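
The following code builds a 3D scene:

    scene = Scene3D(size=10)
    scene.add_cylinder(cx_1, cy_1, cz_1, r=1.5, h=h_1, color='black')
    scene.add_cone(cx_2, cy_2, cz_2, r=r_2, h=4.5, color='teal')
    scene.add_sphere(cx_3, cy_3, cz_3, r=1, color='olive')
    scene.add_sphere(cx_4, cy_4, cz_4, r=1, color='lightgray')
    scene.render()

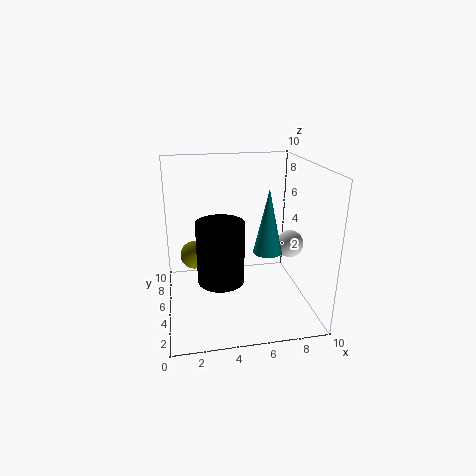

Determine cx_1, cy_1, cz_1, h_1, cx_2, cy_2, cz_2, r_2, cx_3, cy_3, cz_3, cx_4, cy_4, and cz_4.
cx_1 = 3.5, cy_1 = 3, cz_1 = 3, h_1 = 4, cx_2 = 7, cy_2 = 4.5, cz_2 = 4, r_2 = 1, cx_3 = 2, cy_3 = 6, cz_3 = 3.5, cx_4 = 9, cy_4 = 5.5, cz_4 = 4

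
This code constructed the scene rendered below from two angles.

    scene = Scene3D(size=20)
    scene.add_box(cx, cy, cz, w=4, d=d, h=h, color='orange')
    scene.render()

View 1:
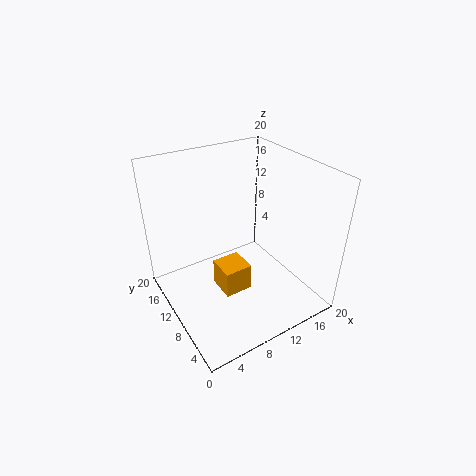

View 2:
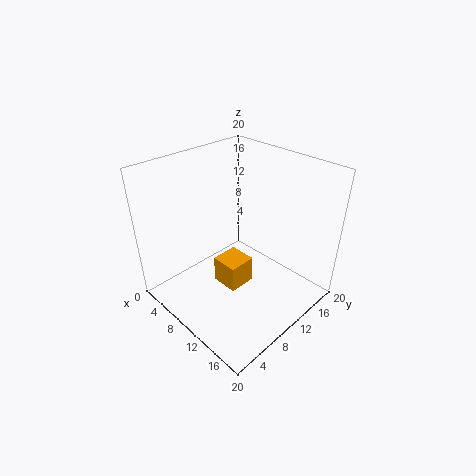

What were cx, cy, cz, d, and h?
cx = 7
cy = 8
cz = 2
d = 4
h = 4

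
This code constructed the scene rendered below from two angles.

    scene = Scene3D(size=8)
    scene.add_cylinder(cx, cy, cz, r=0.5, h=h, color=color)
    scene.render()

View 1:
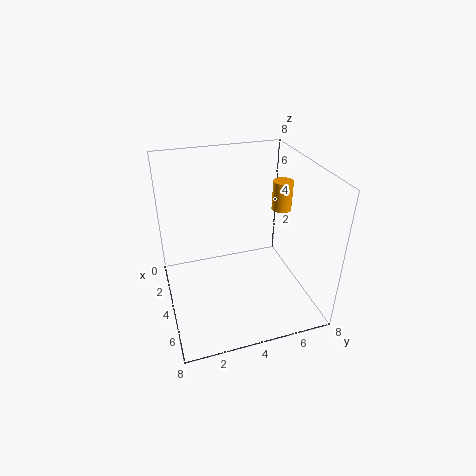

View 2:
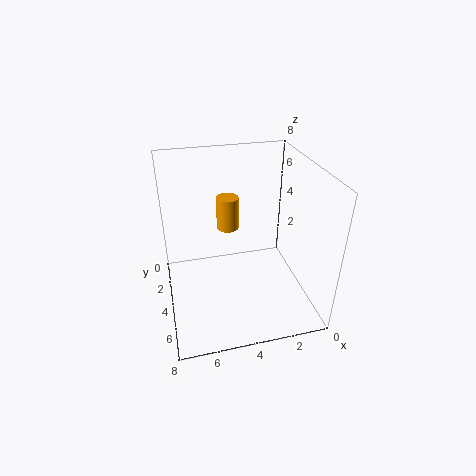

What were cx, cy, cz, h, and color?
cx = 5; cy = 6; cz = 6; h = 1.5; color = 'orange'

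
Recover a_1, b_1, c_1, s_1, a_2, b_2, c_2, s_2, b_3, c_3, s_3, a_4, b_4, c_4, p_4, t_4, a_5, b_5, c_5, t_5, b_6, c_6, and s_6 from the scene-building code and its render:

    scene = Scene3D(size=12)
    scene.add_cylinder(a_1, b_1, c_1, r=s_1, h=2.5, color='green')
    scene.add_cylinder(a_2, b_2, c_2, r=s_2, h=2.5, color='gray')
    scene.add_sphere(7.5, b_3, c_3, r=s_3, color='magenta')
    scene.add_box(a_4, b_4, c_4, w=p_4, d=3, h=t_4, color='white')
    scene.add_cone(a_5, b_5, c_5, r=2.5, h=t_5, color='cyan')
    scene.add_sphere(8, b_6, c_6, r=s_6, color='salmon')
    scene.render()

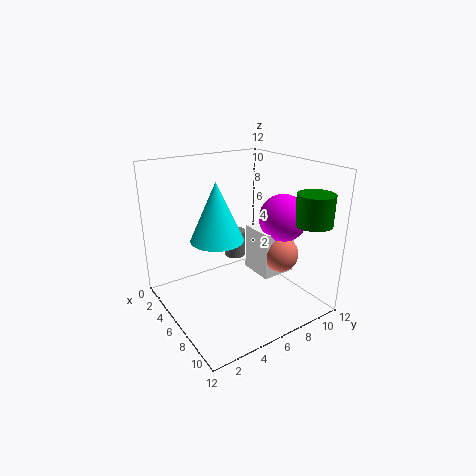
a_1 = 10; b_1 = 10.5; c_1 = 7.5; s_1 = 1.5; a_2 = 2.5; b_2 = 8; c_2 = 2.5; s_2 = 1; b_3 = 9.5; c_3 = 7.5; s_3 = 2; a_4 = 5; b_4 = 7.5; c_4 = 2.5; p_4 = 3; t_4 = 4; a_5 = 2.5; b_5 = 6; c_5 = 4.5; t_5 = 5.5; b_6 = 9; c_6 = 4.5; s_6 = 1.5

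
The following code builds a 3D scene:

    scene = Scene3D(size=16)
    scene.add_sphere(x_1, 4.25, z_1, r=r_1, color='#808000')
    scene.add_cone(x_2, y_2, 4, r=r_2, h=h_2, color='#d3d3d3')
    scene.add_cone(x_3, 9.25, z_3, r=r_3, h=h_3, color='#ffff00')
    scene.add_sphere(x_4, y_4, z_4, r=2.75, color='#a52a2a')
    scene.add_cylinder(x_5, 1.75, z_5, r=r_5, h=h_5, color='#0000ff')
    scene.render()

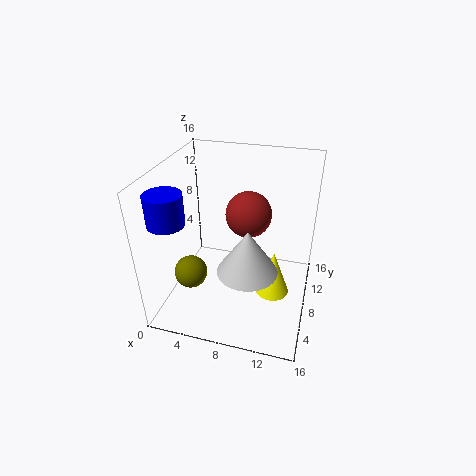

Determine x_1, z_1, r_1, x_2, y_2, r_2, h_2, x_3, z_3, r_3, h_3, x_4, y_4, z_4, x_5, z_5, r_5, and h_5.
x_1 = 3.75
z_1 = 5.25
r_1 = 1.75
x_2 = 9.25
y_2 = 7.5
r_2 = 3.5
h_2 = 5.25
x_3 = 12
z_3 = 0.25
r_3 = 2
h_3 = 5.5
x_4 = 8.25
y_4 = 11.75
z_4 = 9
x_5 = 3
z_5 = 12.5
r_5 = 1.75
h_5 = 3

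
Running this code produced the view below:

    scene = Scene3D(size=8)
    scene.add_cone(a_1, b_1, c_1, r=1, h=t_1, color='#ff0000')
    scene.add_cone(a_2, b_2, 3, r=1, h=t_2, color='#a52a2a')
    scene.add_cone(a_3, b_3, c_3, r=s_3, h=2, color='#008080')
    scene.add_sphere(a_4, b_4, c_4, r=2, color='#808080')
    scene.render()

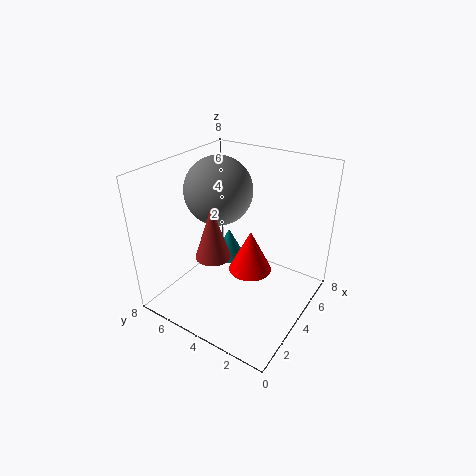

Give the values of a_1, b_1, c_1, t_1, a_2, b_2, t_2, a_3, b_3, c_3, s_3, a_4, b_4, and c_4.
a_1 = 2; b_1 = 2; c_1 = 4; t_1 = 2; a_2 = 3; b_2 = 5; t_2 = 3; a_3 = 6; b_3 = 6; c_3 = 1; s_3 = 1; a_4 = 5; b_4 = 6; c_4 = 6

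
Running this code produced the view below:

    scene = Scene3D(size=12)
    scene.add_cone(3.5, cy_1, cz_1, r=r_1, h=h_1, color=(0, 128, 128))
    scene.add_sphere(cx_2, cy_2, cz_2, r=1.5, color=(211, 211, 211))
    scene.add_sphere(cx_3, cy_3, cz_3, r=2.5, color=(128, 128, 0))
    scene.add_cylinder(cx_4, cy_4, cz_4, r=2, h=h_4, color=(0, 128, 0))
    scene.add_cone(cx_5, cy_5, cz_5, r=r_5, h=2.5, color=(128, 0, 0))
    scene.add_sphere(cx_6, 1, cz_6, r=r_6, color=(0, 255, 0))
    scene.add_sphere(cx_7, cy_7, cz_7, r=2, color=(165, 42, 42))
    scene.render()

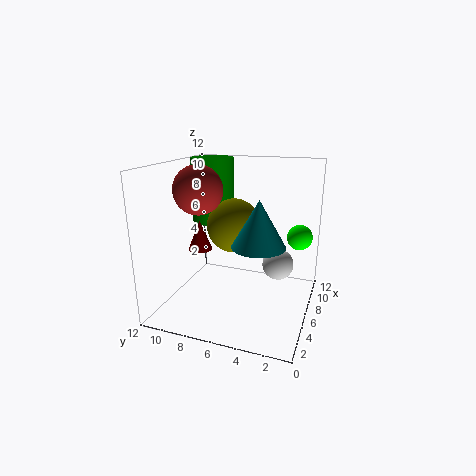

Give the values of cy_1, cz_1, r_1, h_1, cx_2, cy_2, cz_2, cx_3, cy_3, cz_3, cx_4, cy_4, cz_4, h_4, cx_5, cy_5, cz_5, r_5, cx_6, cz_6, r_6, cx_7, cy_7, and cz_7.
cy_1 = 3.5, cz_1 = 6.5, r_1 = 2, h_1 = 3.5, cx_2 = 10.5, cy_2 = 3.5, cz_2 = 2, cx_3 = 9, cy_3 = 7.5, cz_3 = 6, cx_4 = 10, cy_4 = 10, cz_4 = 6, h_4 = 6, cx_5 = 5, cy_5 = 9, cz_5 = 5, r_5 = 1, cx_6 = 6.5, cz_6 = 6.5, r_6 = 1, cx_7 = 5, cy_7 = 9, cz_7 = 10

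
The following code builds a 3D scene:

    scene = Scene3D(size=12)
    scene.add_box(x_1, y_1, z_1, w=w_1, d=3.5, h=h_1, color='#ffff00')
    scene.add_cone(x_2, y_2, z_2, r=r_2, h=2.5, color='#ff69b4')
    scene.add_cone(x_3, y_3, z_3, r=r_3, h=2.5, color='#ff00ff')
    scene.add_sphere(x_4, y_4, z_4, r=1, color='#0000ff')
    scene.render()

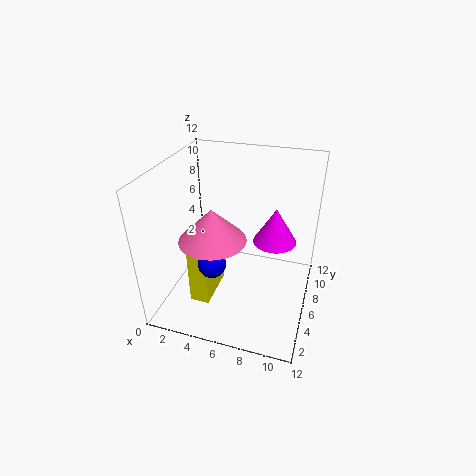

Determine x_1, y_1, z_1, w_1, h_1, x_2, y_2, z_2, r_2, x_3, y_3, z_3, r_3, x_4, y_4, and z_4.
x_1 = 3.5
y_1 = 1.5
z_1 = 2.5
w_1 = 1.5
h_1 = 5
x_2 = 5
y_2 = 3
z_2 = 7.5
r_2 = 2.5
x_3 = 9.5
y_3 = 3.5
z_3 = 8
r_3 = 1.5
x_4 = 5.5
y_4 = 1.5
z_4 = 6.5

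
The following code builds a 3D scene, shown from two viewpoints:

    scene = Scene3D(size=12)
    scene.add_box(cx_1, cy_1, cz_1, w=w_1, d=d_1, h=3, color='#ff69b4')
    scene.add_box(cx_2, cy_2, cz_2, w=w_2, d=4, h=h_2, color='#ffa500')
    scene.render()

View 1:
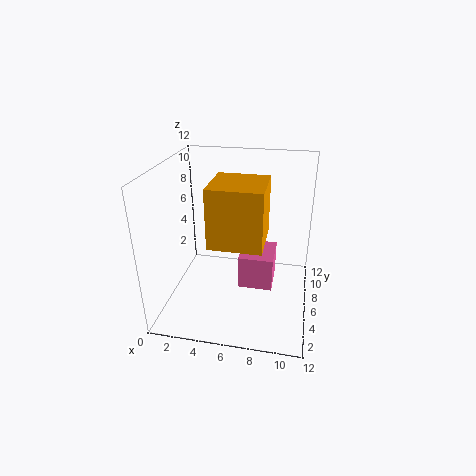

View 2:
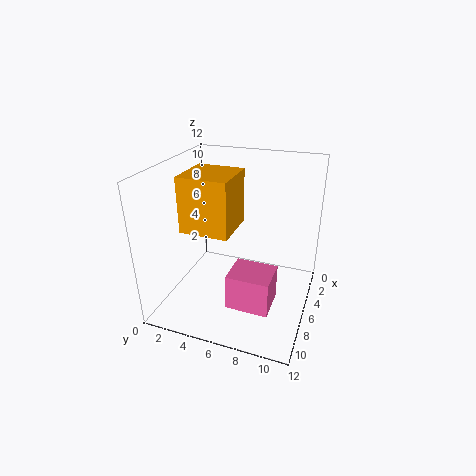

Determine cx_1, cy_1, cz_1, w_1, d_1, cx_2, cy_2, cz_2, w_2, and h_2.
cx_1 = 6; cy_1 = 6; cz_1 = 1; w_1 = 3; d_1 = 3.5; cx_2 = 4.5; cy_2 = 2; cz_2 = 7; w_2 = 4; h_2 = 4.5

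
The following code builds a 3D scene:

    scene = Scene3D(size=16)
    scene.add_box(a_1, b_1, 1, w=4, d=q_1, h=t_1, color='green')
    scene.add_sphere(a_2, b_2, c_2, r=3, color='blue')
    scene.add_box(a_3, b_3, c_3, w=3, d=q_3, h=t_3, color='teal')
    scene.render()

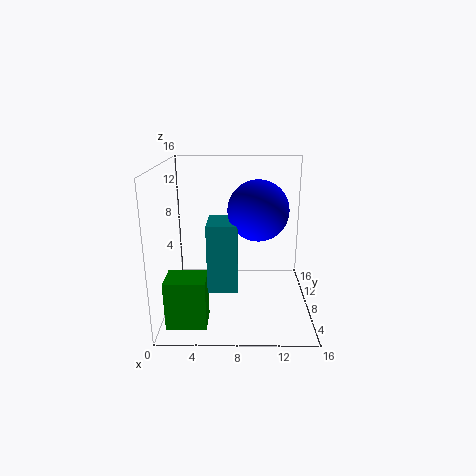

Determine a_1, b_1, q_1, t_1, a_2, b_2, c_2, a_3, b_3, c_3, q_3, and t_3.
a_1 = 1; b_1 = 1; q_1 = 3; t_1 = 5; a_2 = 10; b_2 = 5; c_2 = 12; a_3 = 5; b_3 = 3; c_3 = 4; q_3 = 4; t_3 = 7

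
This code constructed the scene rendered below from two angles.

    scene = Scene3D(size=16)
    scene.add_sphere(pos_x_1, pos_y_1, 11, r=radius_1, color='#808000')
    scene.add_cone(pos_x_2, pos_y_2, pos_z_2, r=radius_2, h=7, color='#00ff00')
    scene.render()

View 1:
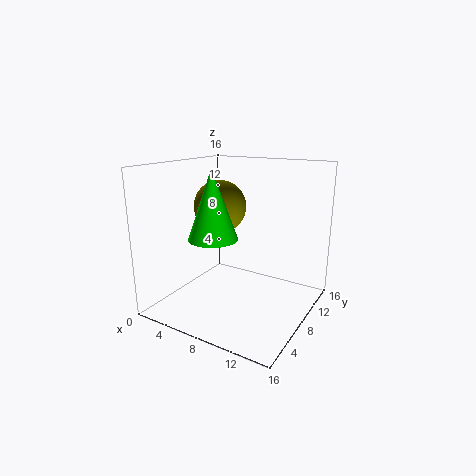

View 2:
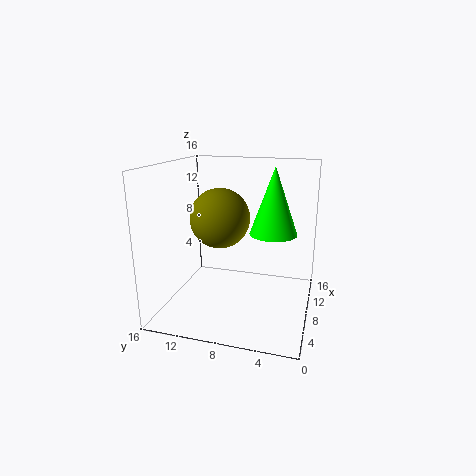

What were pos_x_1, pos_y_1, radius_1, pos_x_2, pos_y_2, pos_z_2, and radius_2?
pos_x_1 = 5; pos_y_1 = 9; radius_1 = 3; pos_x_2 = 7.5; pos_y_2 = 4; pos_z_2 = 9; radius_2 = 2.5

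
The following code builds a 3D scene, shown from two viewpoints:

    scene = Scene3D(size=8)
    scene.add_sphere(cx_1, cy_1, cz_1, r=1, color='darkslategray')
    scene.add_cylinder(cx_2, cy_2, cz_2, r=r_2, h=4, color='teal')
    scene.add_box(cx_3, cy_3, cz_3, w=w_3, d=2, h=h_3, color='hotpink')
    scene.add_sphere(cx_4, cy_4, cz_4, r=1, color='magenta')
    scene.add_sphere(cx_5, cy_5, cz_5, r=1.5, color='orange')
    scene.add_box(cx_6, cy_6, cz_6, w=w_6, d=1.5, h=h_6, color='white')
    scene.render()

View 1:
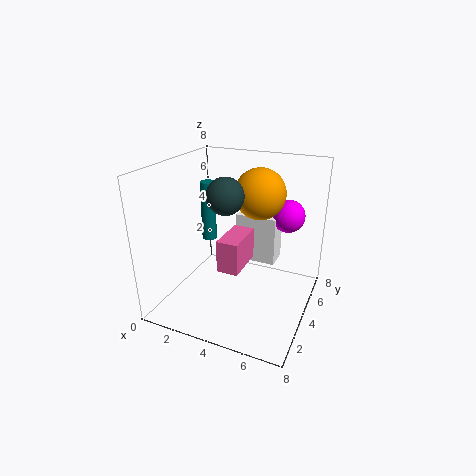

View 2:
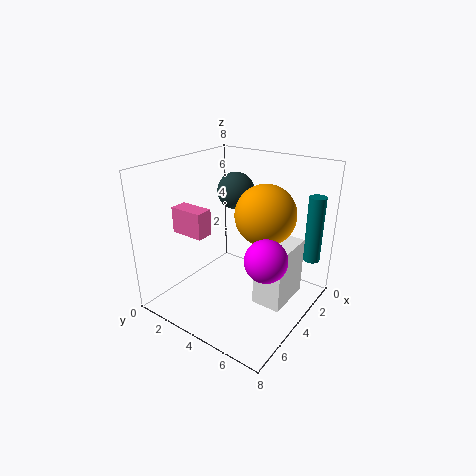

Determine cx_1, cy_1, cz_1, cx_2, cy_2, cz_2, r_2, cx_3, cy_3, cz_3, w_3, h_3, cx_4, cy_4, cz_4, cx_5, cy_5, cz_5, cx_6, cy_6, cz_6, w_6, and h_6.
cx_1 = 3.5, cy_1 = 3.5, cz_1 = 6.5, cx_2 = 0.5, cy_2 = 7, cz_2 = 2, r_2 = 0.5, cx_3 = 4.5, cy_3 = 0.5, cz_3 = 4, w_3 = 1, h_3 = 1.5, cx_4 = 6, cy_4 = 7, cz_4 = 4.5, cx_5 = 4.5, cy_5 = 6, cz_5 = 6, cx_6 = 3, cy_6 = 6, cz_6 = 1.5, w_6 = 2.5, h_6 = 3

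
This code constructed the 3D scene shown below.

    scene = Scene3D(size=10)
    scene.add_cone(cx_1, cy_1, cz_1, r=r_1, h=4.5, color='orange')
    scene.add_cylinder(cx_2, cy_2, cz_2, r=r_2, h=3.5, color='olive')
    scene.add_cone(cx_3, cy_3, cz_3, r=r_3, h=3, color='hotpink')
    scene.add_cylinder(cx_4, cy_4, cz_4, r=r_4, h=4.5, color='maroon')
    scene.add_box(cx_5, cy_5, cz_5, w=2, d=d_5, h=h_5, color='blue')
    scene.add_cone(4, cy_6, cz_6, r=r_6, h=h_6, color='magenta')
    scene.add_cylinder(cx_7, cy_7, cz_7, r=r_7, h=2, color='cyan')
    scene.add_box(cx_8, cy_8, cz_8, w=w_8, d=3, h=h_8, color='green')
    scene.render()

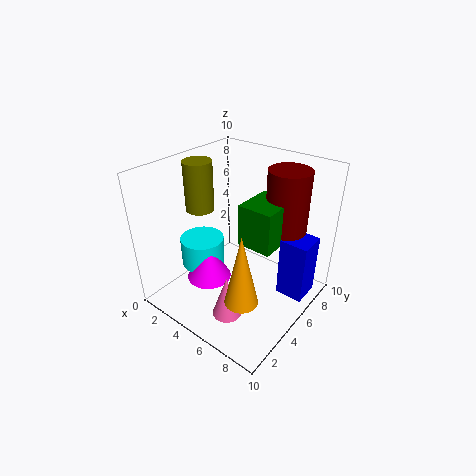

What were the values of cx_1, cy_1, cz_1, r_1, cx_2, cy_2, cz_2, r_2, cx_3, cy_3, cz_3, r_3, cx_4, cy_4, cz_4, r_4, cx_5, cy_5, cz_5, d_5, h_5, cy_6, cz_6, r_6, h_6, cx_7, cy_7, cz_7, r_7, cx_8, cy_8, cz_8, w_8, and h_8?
cx_1 = 8
cy_1 = 1.5
cz_1 = 3.5
r_1 = 1
cx_2 = 2
cy_2 = 4.5
cz_2 = 6.5
r_2 = 1
cx_3 = 6
cy_3 = 2.5
cz_3 = 0.5
r_3 = 1
cx_4 = 7
cy_4 = 8
cz_4 = 5
r_4 = 1.5
cx_5 = 7.5
cy_5 = 6.5
cz_5 = 0.5
d_5 = 2
h_5 = 4.5
cy_6 = 3
cz_6 = 2.5
r_6 = 1.5
h_6 = 2.5
cx_7 = 3
cy_7 = 3.5
cz_7 = 3
r_7 = 1.5
cx_8 = 5
cy_8 = 5
cz_8 = 4.5
w_8 = 2.5
h_8 = 3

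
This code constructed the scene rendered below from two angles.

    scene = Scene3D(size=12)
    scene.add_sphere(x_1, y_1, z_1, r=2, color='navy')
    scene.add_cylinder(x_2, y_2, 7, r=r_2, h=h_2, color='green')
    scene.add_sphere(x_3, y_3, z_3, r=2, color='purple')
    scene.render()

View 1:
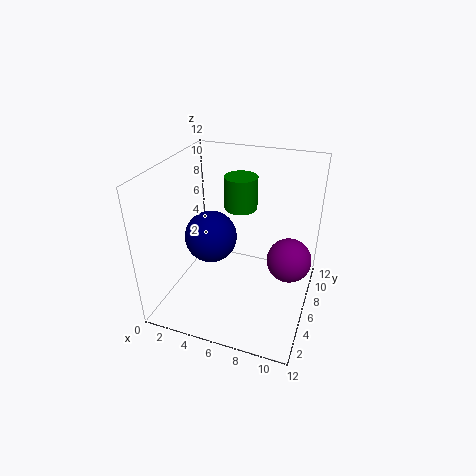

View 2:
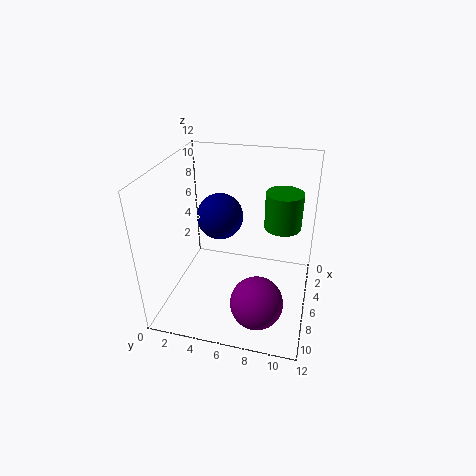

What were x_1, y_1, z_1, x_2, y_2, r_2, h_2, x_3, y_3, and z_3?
x_1 = 4.5; y_1 = 4; z_1 = 7; x_2 = 5; y_2 = 9.5; r_2 = 1.5; h_2 = 3; x_3 = 10; y_3 = 8.5; z_3 = 3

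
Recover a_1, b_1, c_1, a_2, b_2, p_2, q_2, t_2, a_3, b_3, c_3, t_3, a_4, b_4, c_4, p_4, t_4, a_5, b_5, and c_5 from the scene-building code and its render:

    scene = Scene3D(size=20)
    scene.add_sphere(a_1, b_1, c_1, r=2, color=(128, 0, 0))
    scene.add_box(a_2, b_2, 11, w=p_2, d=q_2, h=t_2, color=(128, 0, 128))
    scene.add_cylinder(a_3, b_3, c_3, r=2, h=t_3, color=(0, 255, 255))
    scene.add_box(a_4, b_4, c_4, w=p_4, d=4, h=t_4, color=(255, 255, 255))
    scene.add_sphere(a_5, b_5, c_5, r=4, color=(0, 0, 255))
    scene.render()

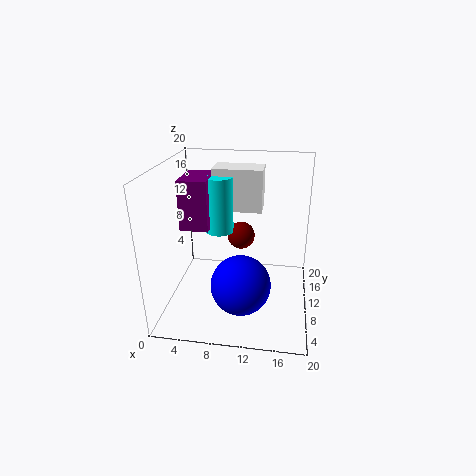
a_1 = 10, b_1 = 13, c_1 = 9, a_2 = 2, b_2 = 9, p_2 = 4, q_2 = 6, t_2 = 7, a_3 = 7, b_3 = 12, c_3 = 10, t_3 = 8, a_4 = 6, b_4 = 12, c_4 = 13, p_4 = 7, t_4 = 6, a_5 = 11, b_5 = 6, c_5 = 5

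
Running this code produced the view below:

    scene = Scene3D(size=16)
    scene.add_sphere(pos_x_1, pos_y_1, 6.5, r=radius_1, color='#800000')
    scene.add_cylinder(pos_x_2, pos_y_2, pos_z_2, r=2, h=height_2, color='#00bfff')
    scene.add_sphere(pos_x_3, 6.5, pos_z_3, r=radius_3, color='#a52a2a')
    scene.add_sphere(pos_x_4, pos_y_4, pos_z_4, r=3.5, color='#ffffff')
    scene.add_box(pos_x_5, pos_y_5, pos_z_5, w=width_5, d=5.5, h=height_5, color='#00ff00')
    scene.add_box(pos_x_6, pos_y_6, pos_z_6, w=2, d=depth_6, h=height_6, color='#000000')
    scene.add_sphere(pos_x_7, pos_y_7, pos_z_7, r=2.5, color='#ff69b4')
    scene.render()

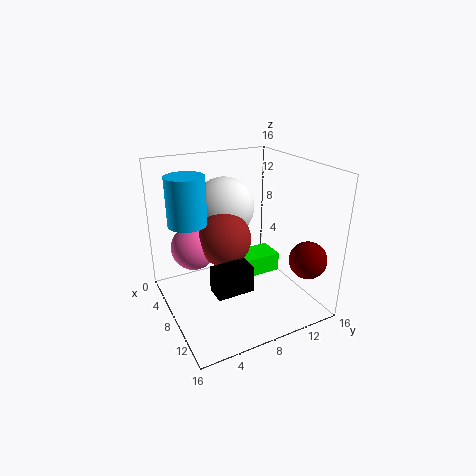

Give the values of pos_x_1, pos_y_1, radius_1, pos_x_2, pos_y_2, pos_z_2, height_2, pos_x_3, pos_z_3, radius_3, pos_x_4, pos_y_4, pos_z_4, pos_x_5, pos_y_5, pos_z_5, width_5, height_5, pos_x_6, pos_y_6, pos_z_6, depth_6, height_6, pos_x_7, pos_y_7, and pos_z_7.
pos_x_1 = 13.5; pos_y_1 = 13.5; radius_1 = 2; pos_x_2 = 7.5; pos_y_2 = 2.5; pos_z_2 = 10.5; height_2 = 5; pos_x_3 = 7.5; pos_z_3 = 8; radius_3 = 3; pos_x_4 = 4.5; pos_y_4 = 8; pos_z_4 = 10.5; pos_x_5 = 2; pos_y_5 = 10; pos_z_5 = 0.5; width_5 = 3.5; height_5 = 2.5; pos_x_6 = 13; pos_y_6 = 2.5; pos_z_6 = 6; depth_6 = 3.5; height_6 = 2.5; pos_x_7 = 6; pos_y_7 = 3.5; pos_z_7 = 7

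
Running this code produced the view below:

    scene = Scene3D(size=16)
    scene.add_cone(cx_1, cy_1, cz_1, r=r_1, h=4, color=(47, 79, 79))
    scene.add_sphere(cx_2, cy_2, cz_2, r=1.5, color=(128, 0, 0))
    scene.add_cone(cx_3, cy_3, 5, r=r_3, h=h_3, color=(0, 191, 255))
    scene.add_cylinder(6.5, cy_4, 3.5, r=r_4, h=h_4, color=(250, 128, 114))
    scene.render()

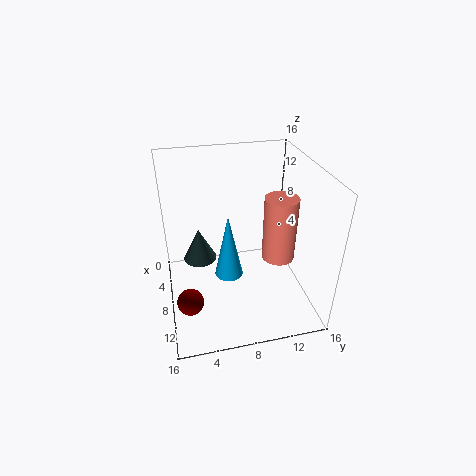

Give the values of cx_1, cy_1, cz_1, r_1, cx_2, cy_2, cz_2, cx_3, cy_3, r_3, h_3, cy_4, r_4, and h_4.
cx_1 = 4.5
cy_1 = 4
cz_1 = 3.5
r_1 = 2
cx_2 = 10
cy_2 = 2
cz_2 = 1.5
cx_3 = 10
cy_3 = 6.5
r_3 = 1.5
h_3 = 7
cy_4 = 13.5
r_4 = 2
h_4 = 8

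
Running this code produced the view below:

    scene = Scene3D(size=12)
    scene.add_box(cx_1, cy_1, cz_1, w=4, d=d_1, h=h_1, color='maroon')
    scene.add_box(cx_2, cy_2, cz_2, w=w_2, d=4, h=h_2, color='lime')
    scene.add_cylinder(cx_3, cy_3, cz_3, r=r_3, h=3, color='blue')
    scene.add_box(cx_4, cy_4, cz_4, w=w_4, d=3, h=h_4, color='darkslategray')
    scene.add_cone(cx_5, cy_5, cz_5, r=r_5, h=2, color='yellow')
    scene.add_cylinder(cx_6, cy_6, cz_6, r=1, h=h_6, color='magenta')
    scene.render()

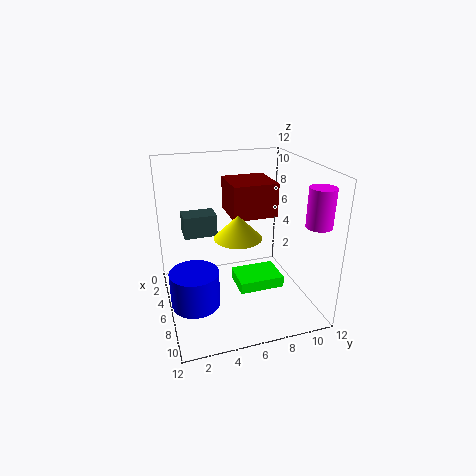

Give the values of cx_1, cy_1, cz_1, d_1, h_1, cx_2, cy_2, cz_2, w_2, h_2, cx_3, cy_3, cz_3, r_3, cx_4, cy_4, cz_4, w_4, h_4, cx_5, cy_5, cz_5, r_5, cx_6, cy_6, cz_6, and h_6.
cx_1 = 1; cy_1 = 6; cz_1 = 7; d_1 = 4; h_1 = 3; cx_2 = 4; cy_2 = 6; cz_2 = 1; w_2 = 3; h_2 = 1; cx_3 = 7; cy_3 = 2; cz_3 = 1; r_3 = 2; cx_4 = 1; cy_4 = 2; cz_4 = 5; w_4 = 2; h_4 = 2; cx_5 = 6; cy_5 = 6; cz_5 = 6; r_5 = 2; cx_6 = 10; cy_6 = 11; cz_6 = 8; h_6 = 3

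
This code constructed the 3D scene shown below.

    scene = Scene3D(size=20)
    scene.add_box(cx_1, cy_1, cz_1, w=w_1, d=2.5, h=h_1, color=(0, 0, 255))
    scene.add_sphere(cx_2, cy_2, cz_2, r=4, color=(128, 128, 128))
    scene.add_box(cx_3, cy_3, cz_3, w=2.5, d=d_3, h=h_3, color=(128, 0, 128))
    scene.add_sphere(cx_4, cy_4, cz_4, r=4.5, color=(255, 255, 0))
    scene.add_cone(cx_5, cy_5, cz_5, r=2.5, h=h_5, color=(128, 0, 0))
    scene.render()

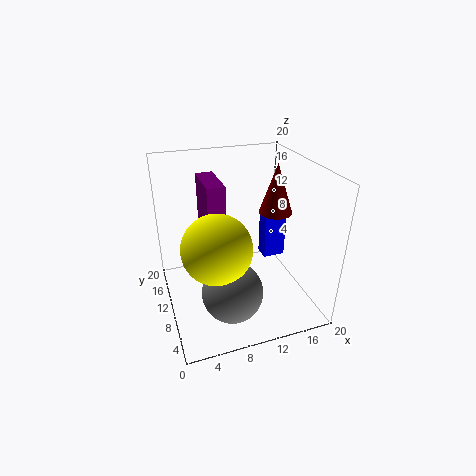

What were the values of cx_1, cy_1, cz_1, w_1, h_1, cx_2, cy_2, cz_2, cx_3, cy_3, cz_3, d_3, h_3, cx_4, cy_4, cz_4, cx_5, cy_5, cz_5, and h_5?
cx_1 = 16
cy_1 = 14
cz_1 = 3
w_1 = 3.5
h_1 = 8
cx_2 = 7.5
cy_2 = 5
cz_2 = 5
cx_3 = 6
cy_3 = 10.5
cz_3 = 9
d_3 = 6.5
h_3 = 8.5
cx_4 = 6
cy_4 = 6.5
cz_4 = 11
cx_5 = 17
cy_5 = 13
cz_5 = 11.5
h_5 = 7.5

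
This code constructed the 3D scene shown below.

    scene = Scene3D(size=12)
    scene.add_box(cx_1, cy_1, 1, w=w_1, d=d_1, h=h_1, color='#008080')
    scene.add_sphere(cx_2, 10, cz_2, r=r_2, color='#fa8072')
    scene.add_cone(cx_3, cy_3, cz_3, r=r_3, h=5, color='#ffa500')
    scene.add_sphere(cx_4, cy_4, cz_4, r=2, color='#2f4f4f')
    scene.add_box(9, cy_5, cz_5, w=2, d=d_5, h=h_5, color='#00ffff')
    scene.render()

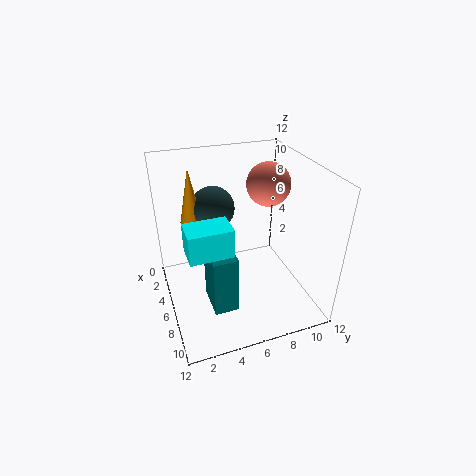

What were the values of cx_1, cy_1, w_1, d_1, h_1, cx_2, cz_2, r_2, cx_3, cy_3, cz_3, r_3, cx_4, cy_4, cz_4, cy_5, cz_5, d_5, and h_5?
cx_1 = 6
cy_1 = 3
w_1 = 3
d_1 = 2
h_1 = 5
cx_2 = 3
cz_2 = 9
r_2 = 2
cx_3 = 2
cy_3 = 3
cz_3 = 6
r_3 = 1
cx_4 = 2
cy_4 = 5
cz_4 = 7
cy_5 = 1
cz_5 = 8
d_5 = 3
h_5 = 2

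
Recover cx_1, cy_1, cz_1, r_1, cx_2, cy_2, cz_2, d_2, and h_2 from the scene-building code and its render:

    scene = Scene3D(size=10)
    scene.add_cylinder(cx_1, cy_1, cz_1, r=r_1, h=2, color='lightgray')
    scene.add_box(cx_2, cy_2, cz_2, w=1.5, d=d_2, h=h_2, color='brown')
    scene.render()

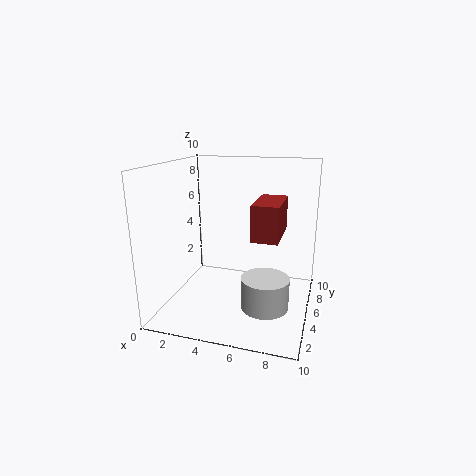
cx_1 = 7.5, cy_1 = 2.5, cz_1 = 1.5, r_1 = 1.5, cx_2 = 7, cy_2 = 0.5, cz_2 = 6.5, d_2 = 3, h_2 = 2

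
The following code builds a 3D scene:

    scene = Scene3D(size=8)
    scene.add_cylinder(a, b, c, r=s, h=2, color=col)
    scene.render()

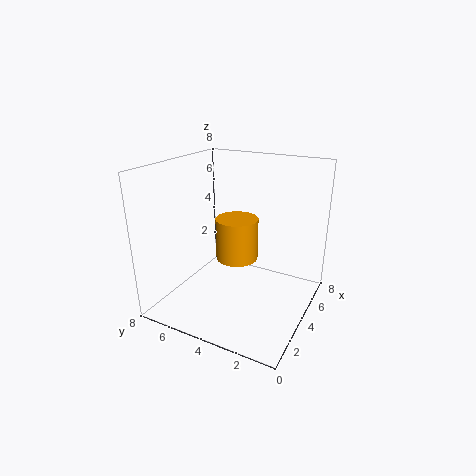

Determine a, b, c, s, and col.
a = 2; b = 3; c = 4; s = 1; col = 'orange'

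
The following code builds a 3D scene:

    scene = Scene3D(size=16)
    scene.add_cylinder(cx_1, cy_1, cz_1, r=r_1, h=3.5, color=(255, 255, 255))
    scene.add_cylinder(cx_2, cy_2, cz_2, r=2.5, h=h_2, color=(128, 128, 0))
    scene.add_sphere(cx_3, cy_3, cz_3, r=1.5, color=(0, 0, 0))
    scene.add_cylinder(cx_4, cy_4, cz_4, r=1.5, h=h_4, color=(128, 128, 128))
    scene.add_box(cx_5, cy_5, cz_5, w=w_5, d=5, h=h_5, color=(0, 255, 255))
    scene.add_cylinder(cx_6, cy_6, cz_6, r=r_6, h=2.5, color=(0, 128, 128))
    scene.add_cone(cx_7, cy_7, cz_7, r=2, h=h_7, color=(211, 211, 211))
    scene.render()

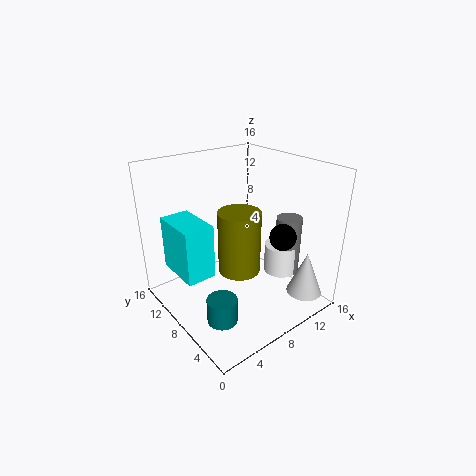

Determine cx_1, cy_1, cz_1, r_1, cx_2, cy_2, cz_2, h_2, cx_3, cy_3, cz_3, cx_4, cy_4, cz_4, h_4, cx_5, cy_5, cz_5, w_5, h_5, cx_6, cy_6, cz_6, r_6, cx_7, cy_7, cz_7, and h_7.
cx_1 = 13.5, cy_1 = 6.5, cz_1 = 2.5, r_1 = 2, cx_2 = 9, cy_2 = 9, cz_2 = 3, h_2 = 7.5, cx_3 = 12, cy_3 = 5, cz_3 = 8, cx_4 = 14, cy_4 = 6, cz_4 = 2.5, h_4 = 7, cx_5 = 0.5, cy_5 = 6, cz_5 = 6, w_5 = 3, h_5 = 5.5, cx_6 = 2.5, cy_6 = 3.5, cz_6 = 2.5, r_6 = 1.5, cx_7 = 13.5, cy_7 = 2.5, cz_7 = 1.5, h_7 = 5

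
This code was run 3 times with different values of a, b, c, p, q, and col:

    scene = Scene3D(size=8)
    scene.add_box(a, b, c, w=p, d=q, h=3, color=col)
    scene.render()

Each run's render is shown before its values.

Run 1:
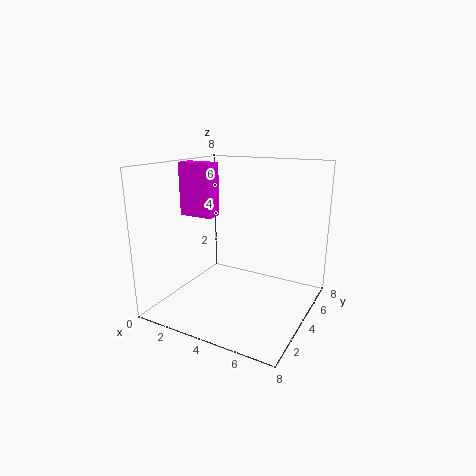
a = 0.5; b = 3.5; c = 5; p = 2; q = 1; col = 'magenta'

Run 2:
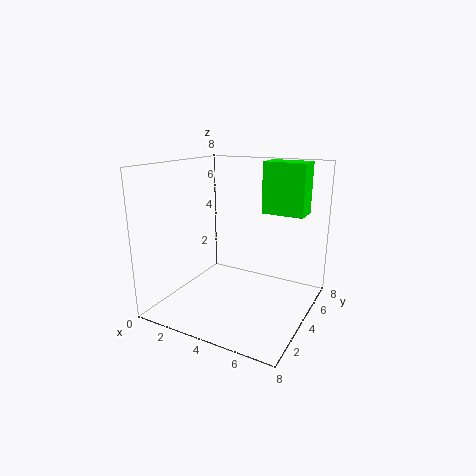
a = 4.5; b = 6; c = 5; p = 2.5; q = 1.5; col = 'lime'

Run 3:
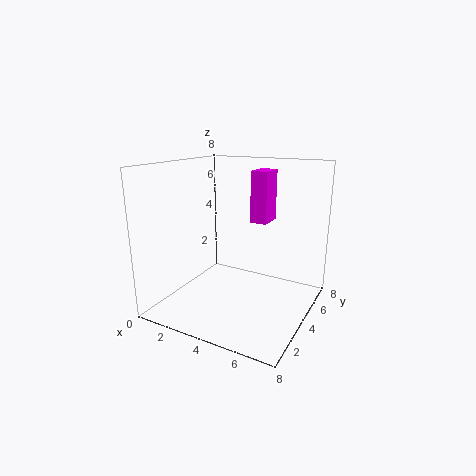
a = 4; b = 5.5; c = 4.5; p = 1; q = 1.5; col = 'magenta'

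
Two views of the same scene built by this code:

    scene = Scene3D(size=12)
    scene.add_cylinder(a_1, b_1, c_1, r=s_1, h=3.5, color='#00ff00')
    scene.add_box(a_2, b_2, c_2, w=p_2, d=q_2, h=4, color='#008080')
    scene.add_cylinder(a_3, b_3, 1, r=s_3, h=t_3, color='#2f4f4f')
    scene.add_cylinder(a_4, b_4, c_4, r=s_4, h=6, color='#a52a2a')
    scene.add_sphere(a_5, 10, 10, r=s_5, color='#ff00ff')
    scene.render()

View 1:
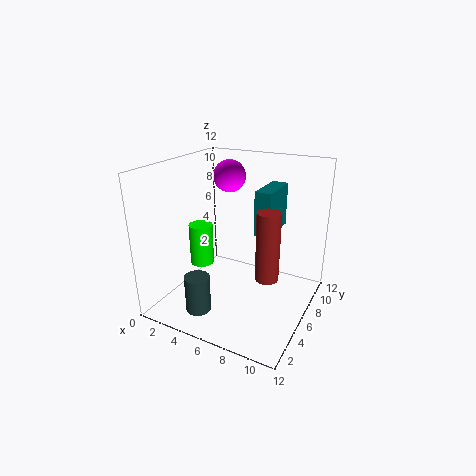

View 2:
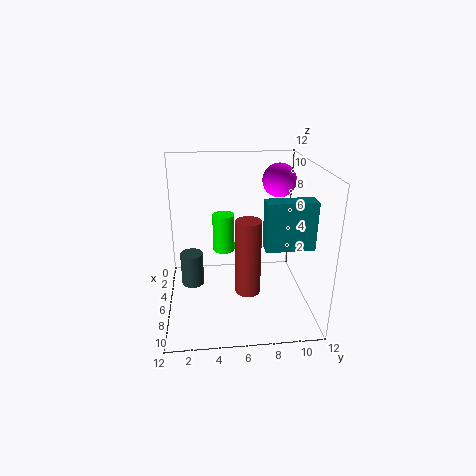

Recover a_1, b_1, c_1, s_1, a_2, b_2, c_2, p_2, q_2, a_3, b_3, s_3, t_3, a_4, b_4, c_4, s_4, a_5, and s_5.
a_1 = 3, b_1 = 5, c_1 = 3.5, s_1 = 1, a_2 = 6.5, b_2 = 8, c_2 = 5.5, p_2 = 1.5, q_2 = 4, a_3 = 4.5, b_3 = 2, s_3 = 1, t_3 = 3, a_4 = 8.5, b_4 = 6.5, c_4 = 2.5, s_4 = 1, a_5 = 3, s_5 = 1.5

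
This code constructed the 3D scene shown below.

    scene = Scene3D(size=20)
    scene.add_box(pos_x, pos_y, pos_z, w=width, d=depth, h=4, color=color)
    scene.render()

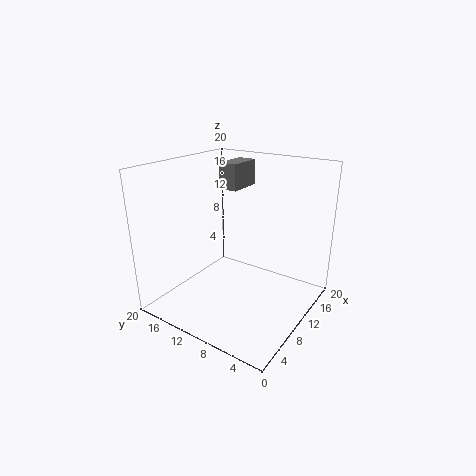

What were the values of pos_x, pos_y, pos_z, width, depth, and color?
pos_x = 14.5; pos_y = 13.5; pos_z = 15; width = 5.5; depth = 3; color = 'gray'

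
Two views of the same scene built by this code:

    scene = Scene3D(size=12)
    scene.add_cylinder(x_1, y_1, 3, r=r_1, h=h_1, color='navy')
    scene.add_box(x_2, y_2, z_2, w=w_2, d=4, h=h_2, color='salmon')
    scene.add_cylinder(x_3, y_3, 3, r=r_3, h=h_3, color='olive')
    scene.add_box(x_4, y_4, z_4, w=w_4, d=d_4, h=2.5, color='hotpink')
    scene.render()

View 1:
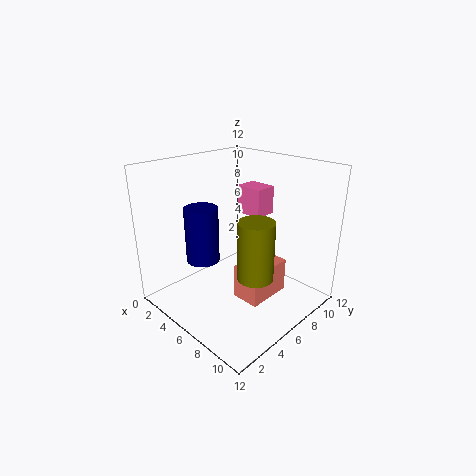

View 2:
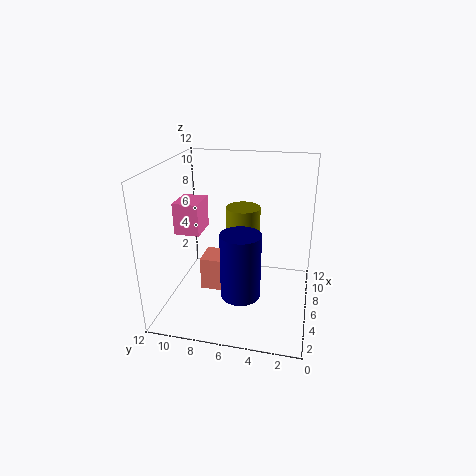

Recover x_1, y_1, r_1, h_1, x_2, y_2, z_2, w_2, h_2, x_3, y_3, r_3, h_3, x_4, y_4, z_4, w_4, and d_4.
x_1 = 2.5, y_1 = 5, r_1 = 1.5, h_1 = 5, x_2 = 6, y_2 = 5.5, z_2 = 0.5, w_2 = 2.5, h_2 = 3, x_3 = 8, y_3 = 6, r_3 = 1.5, h_3 = 5, x_4 = 3.5, y_4 = 8.5, z_4 = 7, w_4 = 2.5, d_4 = 2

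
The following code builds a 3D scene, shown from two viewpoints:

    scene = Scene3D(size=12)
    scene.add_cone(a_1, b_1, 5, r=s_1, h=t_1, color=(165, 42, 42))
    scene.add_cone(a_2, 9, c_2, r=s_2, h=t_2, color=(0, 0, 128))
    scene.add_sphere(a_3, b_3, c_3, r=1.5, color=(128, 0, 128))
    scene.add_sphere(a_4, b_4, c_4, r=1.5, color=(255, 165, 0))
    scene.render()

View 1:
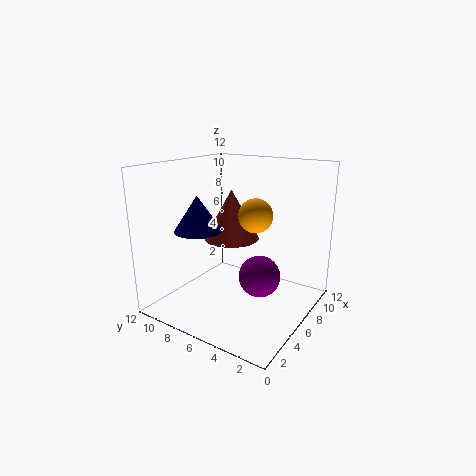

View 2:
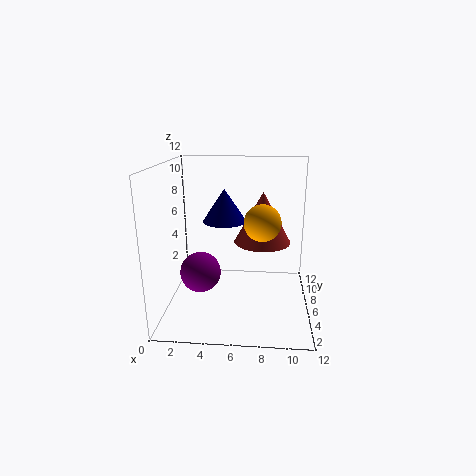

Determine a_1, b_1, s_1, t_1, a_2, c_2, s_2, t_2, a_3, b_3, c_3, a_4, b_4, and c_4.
a_1 = 8
b_1 = 8
s_1 = 2.5
t_1 = 4.5
a_2 = 4.5
c_2 = 6.5
s_2 = 2
t_2 = 3
a_3 = 3.5
b_3 = 2.5
c_3 = 4.5
a_4 = 8
b_4 = 5.5
c_4 = 7.5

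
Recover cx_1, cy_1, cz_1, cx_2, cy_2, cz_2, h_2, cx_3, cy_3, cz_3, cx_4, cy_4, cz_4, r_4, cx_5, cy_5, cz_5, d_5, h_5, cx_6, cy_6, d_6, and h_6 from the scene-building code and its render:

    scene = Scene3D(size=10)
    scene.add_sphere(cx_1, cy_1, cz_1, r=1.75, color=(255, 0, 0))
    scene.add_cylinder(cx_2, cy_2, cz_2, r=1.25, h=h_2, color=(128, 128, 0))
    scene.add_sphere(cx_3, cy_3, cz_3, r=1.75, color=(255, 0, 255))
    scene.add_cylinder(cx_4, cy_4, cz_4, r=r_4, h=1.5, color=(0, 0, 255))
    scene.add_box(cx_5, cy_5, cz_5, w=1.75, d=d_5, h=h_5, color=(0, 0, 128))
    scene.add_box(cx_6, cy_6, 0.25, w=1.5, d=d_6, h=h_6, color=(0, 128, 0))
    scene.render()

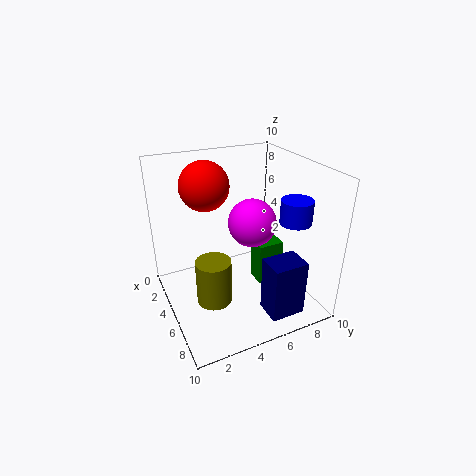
cx_1 = 2.75; cy_1 = 3.5; cz_1 = 8.25; cx_2 = 5.25; cy_2 = 3; cz_2 = 0.5; h_2 = 3.25; cx_3 = 4.25; cy_3 = 6.5; cz_3 = 5.5; cx_4 = 8; cy_4 = 7.5; cz_4 = 7; r_4 = 1; cx_5 = 8; cy_5 = 5.25; cz_5 = 1.25; d_5 = 2.25; h_5 = 3.75; cx_6 = 3.25; cy_6 = 7; d_6 = 2; h_6 = 3.25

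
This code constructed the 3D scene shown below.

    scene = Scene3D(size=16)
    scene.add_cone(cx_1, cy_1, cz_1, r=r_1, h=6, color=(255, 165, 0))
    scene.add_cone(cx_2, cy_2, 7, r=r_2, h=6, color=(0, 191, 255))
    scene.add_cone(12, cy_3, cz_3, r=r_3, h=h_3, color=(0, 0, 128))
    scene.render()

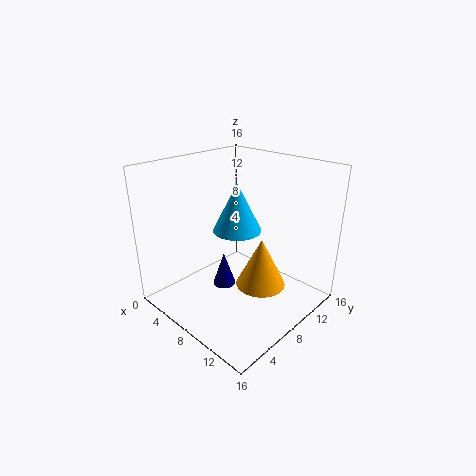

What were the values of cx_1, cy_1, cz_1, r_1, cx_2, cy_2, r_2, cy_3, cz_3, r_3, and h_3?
cx_1 = 9, cy_1 = 11, cz_1 = 1, r_1 = 3, cx_2 = 5, cy_2 = 11, r_2 = 3, cy_3 = 2, cz_3 = 7, r_3 = 1, h_3 = 3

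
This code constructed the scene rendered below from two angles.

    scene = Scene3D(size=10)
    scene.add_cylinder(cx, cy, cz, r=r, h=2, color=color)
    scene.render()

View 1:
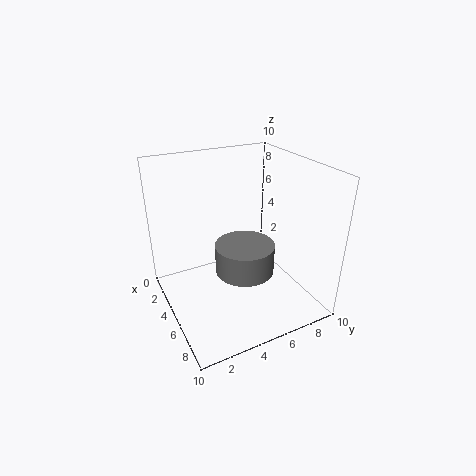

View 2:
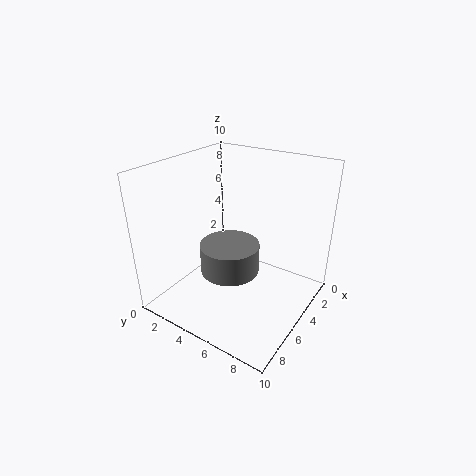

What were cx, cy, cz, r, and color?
cx = 6
cy = 5
cz = 3
r = 2
color = 'gray'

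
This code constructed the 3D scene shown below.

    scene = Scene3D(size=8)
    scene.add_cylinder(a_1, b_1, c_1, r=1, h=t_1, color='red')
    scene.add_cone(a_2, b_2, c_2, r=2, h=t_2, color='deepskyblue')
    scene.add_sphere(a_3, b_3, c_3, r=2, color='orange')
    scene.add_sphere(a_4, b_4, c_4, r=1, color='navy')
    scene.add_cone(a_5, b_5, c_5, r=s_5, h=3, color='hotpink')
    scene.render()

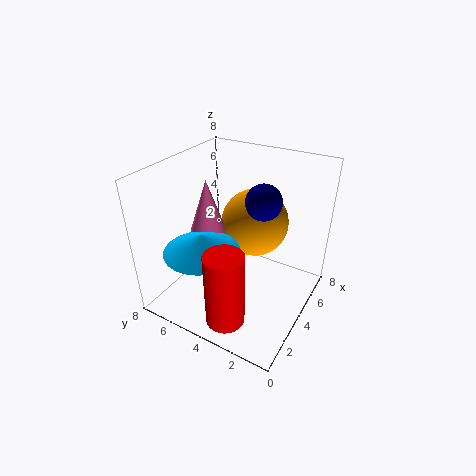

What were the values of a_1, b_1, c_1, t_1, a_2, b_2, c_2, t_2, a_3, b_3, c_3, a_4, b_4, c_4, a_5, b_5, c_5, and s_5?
a_1 = 1; b_1 = 3; c_1 = 1; t_1 = 4; a_2 = 2; b_2 = 5; c_2 = 4; t_2 = 1; a_3 = 6; b_3 = 4; c_3 = 4; a_4 = 5; b_4 = 3; c_4 = 6; a_5 = 4; b_5 = 6; c_5 = 4; s_5 = 1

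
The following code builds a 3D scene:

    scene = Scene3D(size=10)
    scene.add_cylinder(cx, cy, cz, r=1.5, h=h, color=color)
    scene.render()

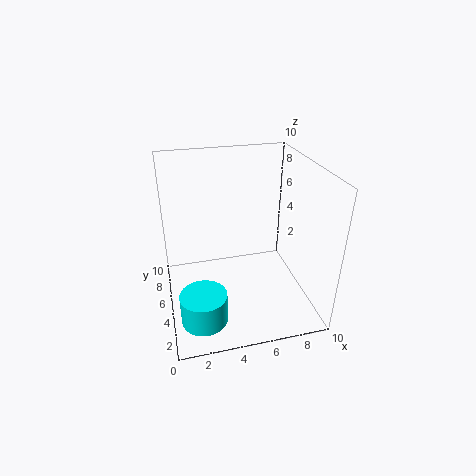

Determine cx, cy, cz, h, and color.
cx = 2
cy = 2
cz = 1
h = 2
color = 'cyan'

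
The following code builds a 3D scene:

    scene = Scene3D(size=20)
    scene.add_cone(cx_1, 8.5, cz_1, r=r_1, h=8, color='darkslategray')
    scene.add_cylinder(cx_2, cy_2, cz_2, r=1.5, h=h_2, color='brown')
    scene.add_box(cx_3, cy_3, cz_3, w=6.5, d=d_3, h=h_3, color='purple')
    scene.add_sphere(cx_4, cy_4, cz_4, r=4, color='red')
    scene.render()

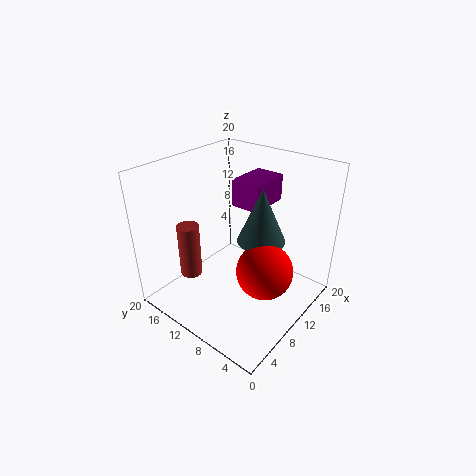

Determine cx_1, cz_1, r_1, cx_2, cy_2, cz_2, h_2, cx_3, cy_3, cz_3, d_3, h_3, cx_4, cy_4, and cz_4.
cx_1 = 13.5
cz_1 = 8.5
r_1 = 3.5
cx_2 = 5
cy_2 = 14.5
cz_2 = 5
h_2 = 7.5
cx_3 = 13.5
cy_3 = 9.5
cz_3 = 12.5
d_3 = 4.5
h_3 = 4
cx_4 = 11
cy_4 = 6
cz_4 = 5.5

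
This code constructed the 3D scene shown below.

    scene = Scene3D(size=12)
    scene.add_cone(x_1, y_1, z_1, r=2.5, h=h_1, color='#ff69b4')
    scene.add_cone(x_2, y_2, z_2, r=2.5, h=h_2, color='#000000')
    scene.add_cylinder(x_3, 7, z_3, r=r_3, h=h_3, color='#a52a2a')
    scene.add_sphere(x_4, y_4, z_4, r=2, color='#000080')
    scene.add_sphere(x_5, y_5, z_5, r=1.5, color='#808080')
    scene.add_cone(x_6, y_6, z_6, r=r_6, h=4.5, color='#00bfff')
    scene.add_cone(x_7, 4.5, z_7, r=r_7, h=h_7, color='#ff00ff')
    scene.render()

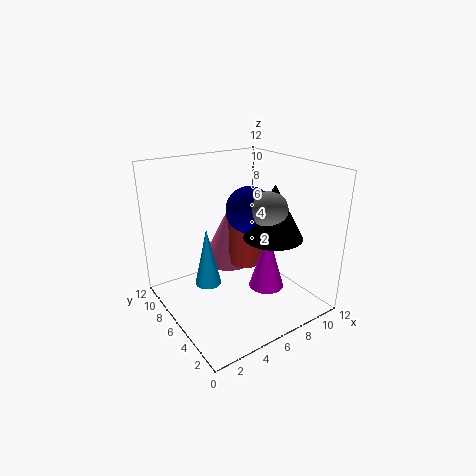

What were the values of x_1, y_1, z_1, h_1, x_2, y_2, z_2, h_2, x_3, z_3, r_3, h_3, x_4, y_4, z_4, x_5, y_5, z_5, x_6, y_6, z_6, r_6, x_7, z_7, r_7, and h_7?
x_1 = 7
y_1 = 9
z_1 = 2.5
h_1 = 5
x_2 = 8.5
y_2 = 4.5
z_2 = 6
h_2 = 4.5
x_3 = 7.5
z_3 = 3
r_3 = 1.5
h_3 = 4.5
x_4 = 7.5
y_4 = 6.5
z_4 = 8
x_5 = 8
y_5 = 4.5
z_5 = 8.5
x_6 = 2.5
y_6 = 5
z_6 = 3.5
r_6 = 1
x_7 = 8
z_7 = 1.5
r_7 = 1.5
h_7 = 5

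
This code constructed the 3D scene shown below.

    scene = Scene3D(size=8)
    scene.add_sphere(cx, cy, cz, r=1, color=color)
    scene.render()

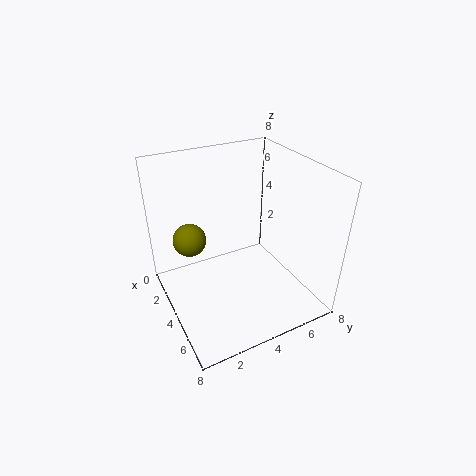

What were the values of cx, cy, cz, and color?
cx = 1.5; cy = 2; cz = 3; color = 'olive'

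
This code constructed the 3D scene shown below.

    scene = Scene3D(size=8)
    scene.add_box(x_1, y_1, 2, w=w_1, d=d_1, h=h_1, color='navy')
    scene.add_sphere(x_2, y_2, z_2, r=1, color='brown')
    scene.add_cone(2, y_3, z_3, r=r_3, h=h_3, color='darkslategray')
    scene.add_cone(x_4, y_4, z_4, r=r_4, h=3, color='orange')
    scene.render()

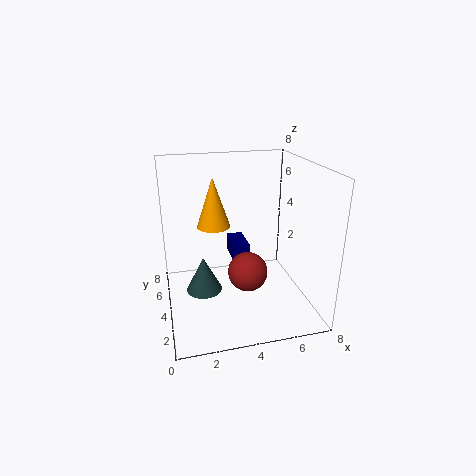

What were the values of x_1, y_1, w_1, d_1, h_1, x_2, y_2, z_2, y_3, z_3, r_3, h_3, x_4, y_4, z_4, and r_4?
x_1 = 4; y_1 = 5; w_1 = 1; d_1 = 2; h_1 = 1; x_2 = 4; y_2 = 2; z_2 = 3; y_3 = 4; z_3 = 1; r_3 = 1; h_3 = 2; x_4 = 3; y_4 = 6; z_4 = 4; r_4 = 1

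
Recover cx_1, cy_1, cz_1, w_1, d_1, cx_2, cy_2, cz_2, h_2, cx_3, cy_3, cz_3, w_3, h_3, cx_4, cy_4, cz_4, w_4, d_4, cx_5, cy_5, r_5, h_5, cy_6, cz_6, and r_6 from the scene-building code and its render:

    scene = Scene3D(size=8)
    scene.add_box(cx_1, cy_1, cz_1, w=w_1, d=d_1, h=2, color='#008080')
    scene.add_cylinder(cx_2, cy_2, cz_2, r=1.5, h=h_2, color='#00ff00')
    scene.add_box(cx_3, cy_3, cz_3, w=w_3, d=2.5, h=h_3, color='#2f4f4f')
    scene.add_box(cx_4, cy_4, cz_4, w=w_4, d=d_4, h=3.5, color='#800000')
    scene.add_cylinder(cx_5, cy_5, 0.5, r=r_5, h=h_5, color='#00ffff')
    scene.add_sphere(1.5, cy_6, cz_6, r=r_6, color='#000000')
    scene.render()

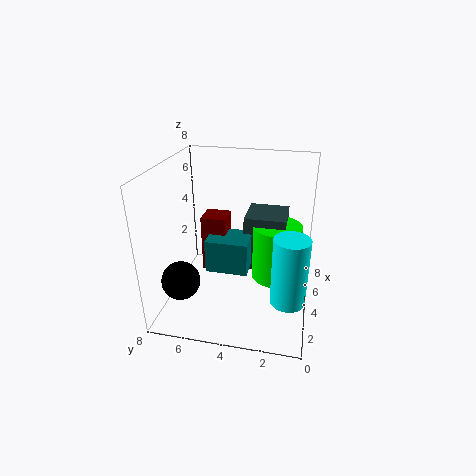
cx_1 = 4; cy_1 = 3.5; cz_1 = 1.5; w_1 = 2; d_1 = 2.5; cx_2 = 6; cy_2 = 2; cz_2 = 0.5; h_2 = 3.5; cx_3 = 5.5; cy_3 = 1.5; cz_3 = 1; w_3 = 2.5; h_3 = 3.5; cx_4 = 5; cy_4 = 5; cz_4 = 1; w_4 = 1.5; d_4 = 1.5; cx_5 = 3.5; cy_5 = 1; r_5 = 1; h_5 = 4; cy_6 = 6.5; cz_6 = 2.5; r_6 = 1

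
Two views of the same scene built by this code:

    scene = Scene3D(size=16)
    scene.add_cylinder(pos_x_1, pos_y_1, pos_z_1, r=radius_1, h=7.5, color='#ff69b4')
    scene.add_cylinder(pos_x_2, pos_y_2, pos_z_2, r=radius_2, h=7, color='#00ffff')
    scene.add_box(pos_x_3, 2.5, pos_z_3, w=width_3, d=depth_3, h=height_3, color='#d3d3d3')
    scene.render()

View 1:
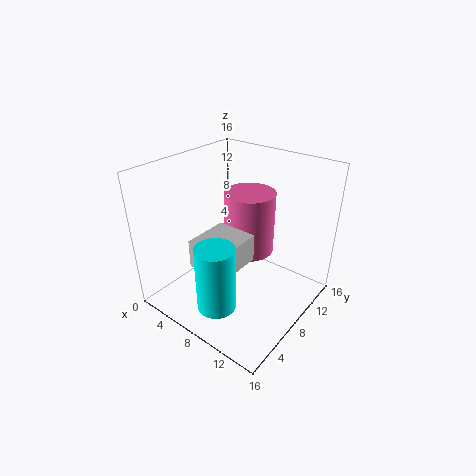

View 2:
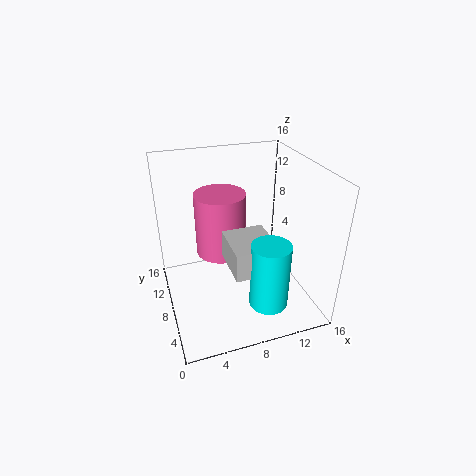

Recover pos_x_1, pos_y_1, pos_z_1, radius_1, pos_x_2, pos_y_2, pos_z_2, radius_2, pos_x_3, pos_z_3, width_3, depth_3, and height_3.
pos_x_1 = 7; pos_y_1 = 11.5; pos_z_1 = 4.5; radius_1 = 3; pos_x_2 = 9.5; pos_y_2 = 2.5; pos_z_2 = 3; radius_2 = 2; pos_x_3 = 6; pos_z_3 = 6.5; width_3 = 4.5; depth_3 = 5; height_3 = 3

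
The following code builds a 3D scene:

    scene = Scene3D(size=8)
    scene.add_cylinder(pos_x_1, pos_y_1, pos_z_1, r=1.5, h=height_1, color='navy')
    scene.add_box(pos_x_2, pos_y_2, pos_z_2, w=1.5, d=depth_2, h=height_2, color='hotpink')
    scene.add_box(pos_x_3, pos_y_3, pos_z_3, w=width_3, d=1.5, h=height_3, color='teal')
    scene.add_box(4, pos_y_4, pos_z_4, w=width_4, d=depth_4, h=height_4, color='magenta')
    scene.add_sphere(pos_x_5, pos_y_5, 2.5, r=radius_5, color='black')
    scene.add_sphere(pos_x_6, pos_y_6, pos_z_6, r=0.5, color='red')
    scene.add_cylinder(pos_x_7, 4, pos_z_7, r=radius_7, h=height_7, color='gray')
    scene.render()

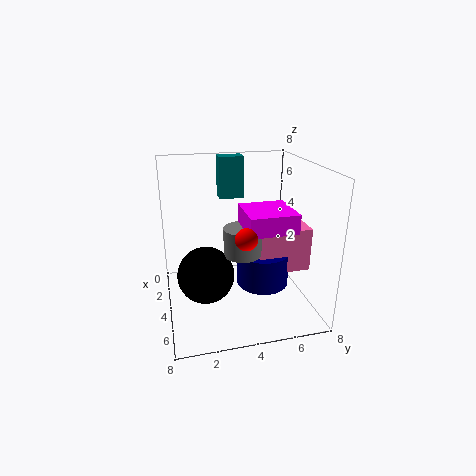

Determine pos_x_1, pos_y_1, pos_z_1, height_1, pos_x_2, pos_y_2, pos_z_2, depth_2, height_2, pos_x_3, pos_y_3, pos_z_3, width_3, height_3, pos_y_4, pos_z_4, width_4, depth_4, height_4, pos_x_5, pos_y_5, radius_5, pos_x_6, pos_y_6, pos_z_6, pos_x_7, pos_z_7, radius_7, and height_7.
pos_x_1 = 4; pos_y_1 = 5.5; pos_z_1 = 1; height_1 = 2; pos_x_2 = 3.5; pos_y_2 = 5; pos_z_2 = 2; depth_2 = 3; height_2 = 2.5; pos_x_3 = 0.5; pos_y_3 = 3.5; pos_z_3 = 5.5; width_3 = 1; height_3 = 2.5; pos_y_4 = 4; pos_z_4 = 5; width_4 = 2.5; depth_4 = 2.5; height_4 = 1; pos_x_5 = 5; pos_y_5 = 2; radius_5 = 1.5; pos_x_6 = 7.5; pos_y_6 = 3.5; pos_z_6 = 5.5; pos_x_7 = 5; pos_z_7 = 3.5; radius_7 = 1; height_7 = 1.5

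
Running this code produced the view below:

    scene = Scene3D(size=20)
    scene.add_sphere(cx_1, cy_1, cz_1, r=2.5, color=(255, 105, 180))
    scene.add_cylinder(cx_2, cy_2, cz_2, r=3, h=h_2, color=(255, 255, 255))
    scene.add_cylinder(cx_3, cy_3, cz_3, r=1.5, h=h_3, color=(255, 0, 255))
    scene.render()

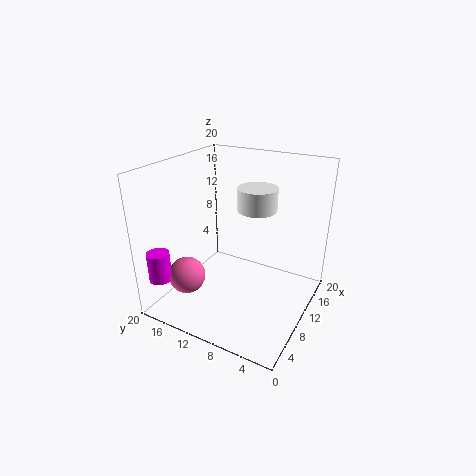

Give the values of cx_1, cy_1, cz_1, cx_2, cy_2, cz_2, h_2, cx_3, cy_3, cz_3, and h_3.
cx_1 = 4.5
cy_1 = 15
cz_1 = 5.5
cx_2 = 16
cy_2 = 10
cz_2 = 12
h_2 = 3.5
cx_3 = 2
cy_3 = 17.5
cz_3 = 5.5
h_3 = 4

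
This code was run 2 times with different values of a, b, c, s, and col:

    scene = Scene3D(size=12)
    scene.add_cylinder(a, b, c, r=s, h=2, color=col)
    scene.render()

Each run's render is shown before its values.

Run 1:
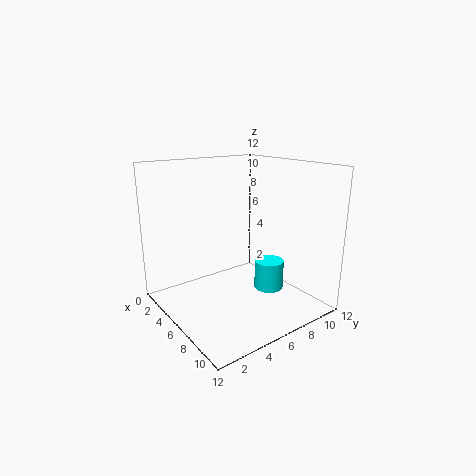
a = 11; b = 5; c = 4; s = 1; col = 'cyan'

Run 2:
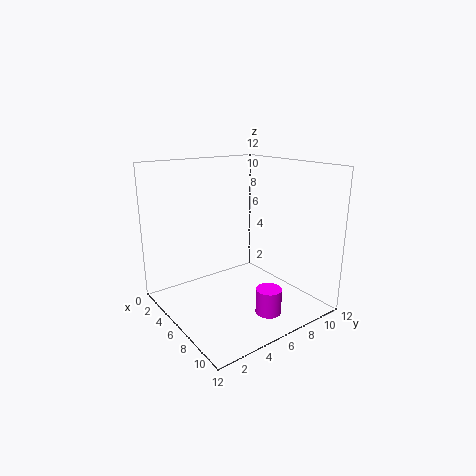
a = 10; b = 6; c = 1; s = 1; col = 'magenta'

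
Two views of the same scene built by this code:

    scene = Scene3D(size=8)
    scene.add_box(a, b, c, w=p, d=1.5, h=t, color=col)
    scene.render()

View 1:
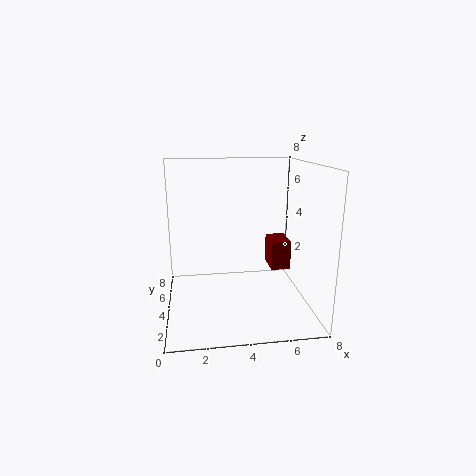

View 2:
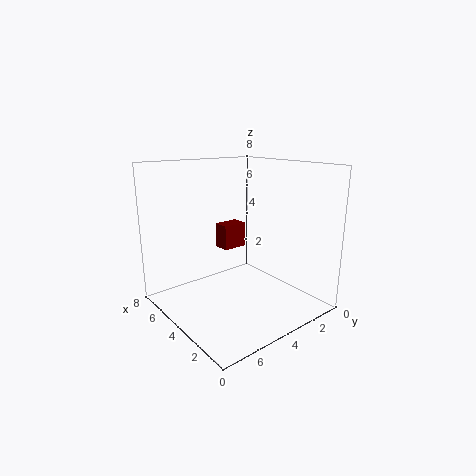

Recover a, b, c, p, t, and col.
a = 5.5
b = 2.25
c = 2.75
p = 1
t = 1.5
col = 'maroon'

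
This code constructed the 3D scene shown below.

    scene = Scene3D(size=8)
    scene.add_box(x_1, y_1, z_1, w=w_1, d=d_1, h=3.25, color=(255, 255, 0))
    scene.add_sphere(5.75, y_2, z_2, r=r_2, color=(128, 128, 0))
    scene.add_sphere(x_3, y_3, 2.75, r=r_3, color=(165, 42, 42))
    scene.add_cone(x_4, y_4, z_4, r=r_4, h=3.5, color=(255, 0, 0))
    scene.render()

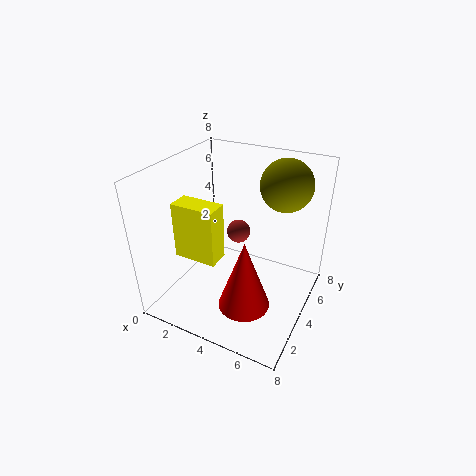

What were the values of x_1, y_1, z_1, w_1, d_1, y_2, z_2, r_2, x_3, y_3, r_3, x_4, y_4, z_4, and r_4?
x_1 = 0.75; y_1 = 2.5; z_1 = 2.75; w_1 = 2.5; d_1 = 1.25; y_2 = 6.5; z_2 = 6.5; r_2 = 1.5; x_3 = 2.75; y_3 = 6.5; r_3 = 0.75; x_4 = 5.75; y_4 = 1.25; z_4 = 2.25; r_4 = 1.25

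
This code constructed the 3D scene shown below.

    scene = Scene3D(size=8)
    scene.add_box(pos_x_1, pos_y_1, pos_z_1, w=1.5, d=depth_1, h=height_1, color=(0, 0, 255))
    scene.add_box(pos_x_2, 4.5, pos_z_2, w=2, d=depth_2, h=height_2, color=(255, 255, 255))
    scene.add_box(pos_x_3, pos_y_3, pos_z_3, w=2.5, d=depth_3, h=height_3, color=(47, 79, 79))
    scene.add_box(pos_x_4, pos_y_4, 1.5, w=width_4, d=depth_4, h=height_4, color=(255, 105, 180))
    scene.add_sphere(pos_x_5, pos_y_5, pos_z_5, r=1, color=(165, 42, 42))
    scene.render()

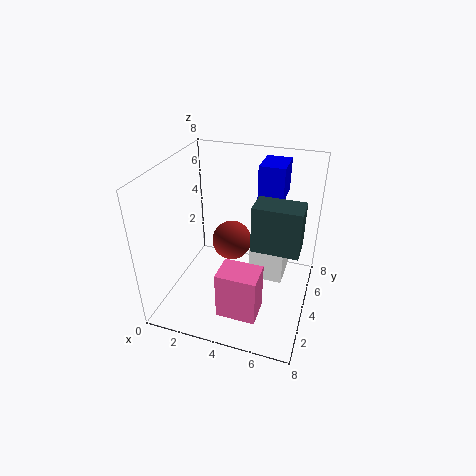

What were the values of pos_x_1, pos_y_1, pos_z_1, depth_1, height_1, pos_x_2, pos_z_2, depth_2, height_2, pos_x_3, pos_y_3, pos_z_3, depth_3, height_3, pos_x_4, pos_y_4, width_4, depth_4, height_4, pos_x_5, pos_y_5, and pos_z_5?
pos_x_1 = 4.5, pos_y_1 = 6, pos_z_1 = 5.5, depth_1 = 2, height_1 = 2, pos_x_2 = 4.5, pos_z_2 = 1, depth_2 = 2.5, height_2 = 2, pos_x_3 = 5, pos_y_3 = 3, pos_z_3 = 4, depth_3 = 1.5, height_3 = 2.5, pos_x_4 = 4, pos_y_4 = 0.5, width_4 = 2, depth_4 = 1.5, height_4 = 2.5, pos_x_5 = 4, pos_y_5 = 3, pos_z_5 = 4.5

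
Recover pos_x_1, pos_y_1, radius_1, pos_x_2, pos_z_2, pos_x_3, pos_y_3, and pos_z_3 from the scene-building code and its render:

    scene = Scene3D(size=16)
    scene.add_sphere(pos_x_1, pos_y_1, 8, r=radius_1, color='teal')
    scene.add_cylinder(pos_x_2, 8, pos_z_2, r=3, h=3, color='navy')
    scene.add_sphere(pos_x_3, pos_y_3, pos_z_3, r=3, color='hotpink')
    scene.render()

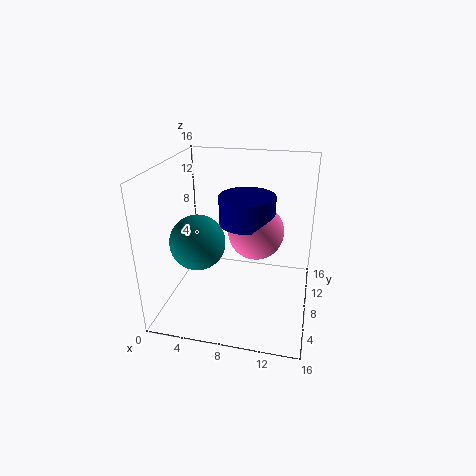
pos_x_1 = 4
pos_y_1 = 6
radius_1 = 3
pos_x_2 = 9
pos_z_2 = 10
pos_x_3 = 10
pos_y_3 = 8
pos_z_3 = 9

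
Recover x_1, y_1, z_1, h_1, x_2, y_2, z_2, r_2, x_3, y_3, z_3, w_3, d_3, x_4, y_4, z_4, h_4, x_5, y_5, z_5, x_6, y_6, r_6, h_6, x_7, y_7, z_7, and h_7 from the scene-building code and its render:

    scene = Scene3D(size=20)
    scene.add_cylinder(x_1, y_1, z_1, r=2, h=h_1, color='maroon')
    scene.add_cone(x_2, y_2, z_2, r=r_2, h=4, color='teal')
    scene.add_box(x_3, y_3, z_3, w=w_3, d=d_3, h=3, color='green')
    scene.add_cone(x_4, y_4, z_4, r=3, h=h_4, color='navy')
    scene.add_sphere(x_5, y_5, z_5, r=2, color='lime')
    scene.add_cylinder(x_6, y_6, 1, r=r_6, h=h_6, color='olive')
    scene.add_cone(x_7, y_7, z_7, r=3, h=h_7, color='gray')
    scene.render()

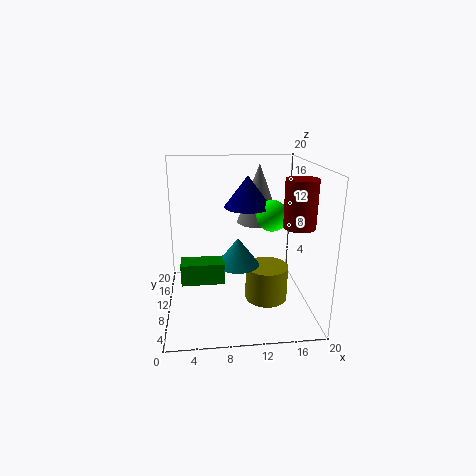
x_1 = 17, y_1 = 5, z_1 = 13, h_1 = 6, x_2 = 10, y_2 = 10, z_2 = 6, r_2 = 3, x_3 = 2, y_3 = 8, z_3 = 4, w_3 = 6, d_3 = 3, x_4 = 11, y_4 = 8, z_4 = 15, h_4 = 4, x_5 = 14, y_5 = 7, z_5 = 14, x_6 = 14, y_6 = 9, r_6 = 3, h_6 = 5, x_7 = 13, y_7 = 11, z_7 = 12, h_7 = 8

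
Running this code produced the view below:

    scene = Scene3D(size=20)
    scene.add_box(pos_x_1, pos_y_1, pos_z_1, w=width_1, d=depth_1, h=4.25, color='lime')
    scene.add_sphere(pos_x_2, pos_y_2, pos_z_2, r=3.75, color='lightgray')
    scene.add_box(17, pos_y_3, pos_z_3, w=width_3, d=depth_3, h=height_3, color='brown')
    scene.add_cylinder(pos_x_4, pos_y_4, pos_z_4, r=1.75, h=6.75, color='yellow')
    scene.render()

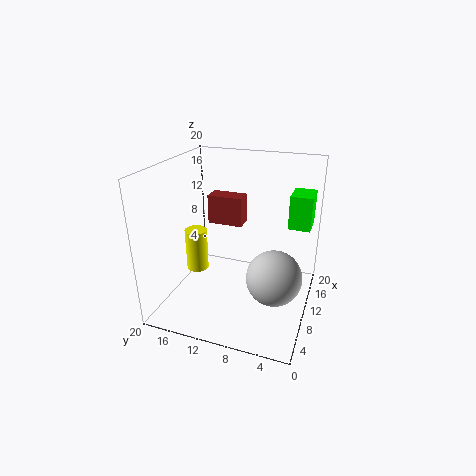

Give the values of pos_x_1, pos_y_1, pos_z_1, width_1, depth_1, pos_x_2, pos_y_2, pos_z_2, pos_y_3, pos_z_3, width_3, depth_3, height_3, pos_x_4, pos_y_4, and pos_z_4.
pos_x_1 = 8.75, pos_y_1 = 0.25, pos_z_1 = 13, width_1 = 3.75, depth_1 = 2.75, pos_x_2 = 8.25, pos_y_2 = 4.25, pos_z_2 = 5.75, pos_y_3 = 12, pos_z_3 = 8.25, width_3 = 3, depth_3 = 5.75, height_3 = 4.75, pos_x_4 = 13.25, pos_y_4 = 18.25, pos_z_4 = 1.75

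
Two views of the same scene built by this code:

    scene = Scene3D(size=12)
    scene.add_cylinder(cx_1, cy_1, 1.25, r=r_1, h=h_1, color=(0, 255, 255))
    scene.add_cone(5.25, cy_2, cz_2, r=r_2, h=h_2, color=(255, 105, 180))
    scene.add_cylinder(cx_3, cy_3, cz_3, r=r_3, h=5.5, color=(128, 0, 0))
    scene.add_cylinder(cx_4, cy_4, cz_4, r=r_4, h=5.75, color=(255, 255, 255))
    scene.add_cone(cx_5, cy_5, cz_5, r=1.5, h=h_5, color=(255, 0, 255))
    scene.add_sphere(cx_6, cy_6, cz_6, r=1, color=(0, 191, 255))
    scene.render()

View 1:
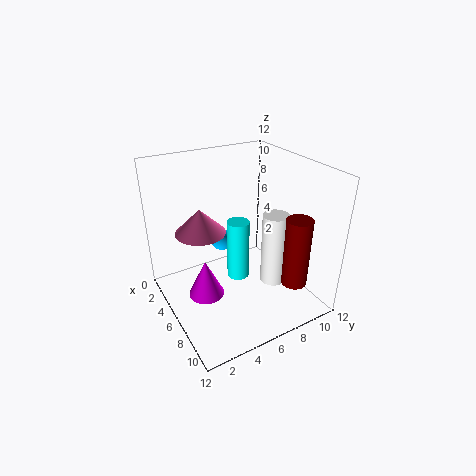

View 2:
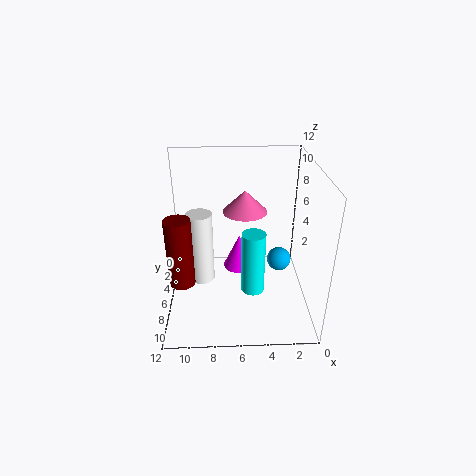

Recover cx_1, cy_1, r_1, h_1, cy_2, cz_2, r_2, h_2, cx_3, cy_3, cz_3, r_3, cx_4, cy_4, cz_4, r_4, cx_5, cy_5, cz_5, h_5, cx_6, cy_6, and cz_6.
cx_1 = 4.75
cy_1 = 6.75
r_1 = 1
h_1 = 5.5
cy_2 = 3
cz_2 = 7
r_2 = 2
h_2 = 2
cx_3 = 10.5
cy_3 = 8.5
cz_3 = 3.5
r_3 = 1
cx_4 = 9
cy_4 = 7.5
cz_4 = 3.25
r_4 = 1
cx_5 = 5.75
cy_5 = 3
cz_5 = 1.25
h_5 = 3.25
cx_6 = 2.5
cy_6 = 6.25
cz_6 = 4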